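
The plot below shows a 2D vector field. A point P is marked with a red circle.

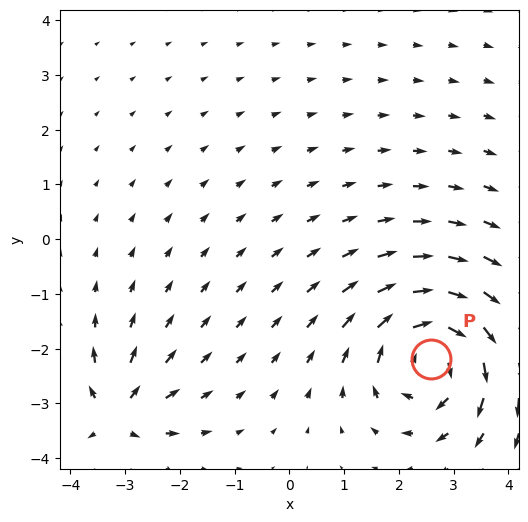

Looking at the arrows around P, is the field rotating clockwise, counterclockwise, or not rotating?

clockwise

Near P at (2.6, -2.2) the arrows circulate clockwise. The curl (z-component) there is about -5; negative curl means clockwise rotation.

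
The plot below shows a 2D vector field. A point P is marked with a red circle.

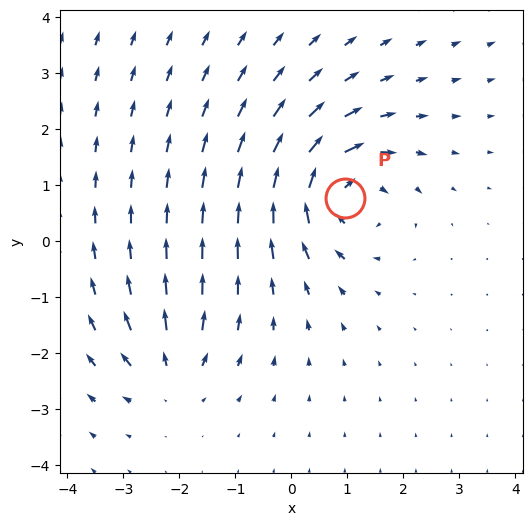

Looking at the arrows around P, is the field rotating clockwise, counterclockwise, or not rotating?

Near P at (1.0, 0.8) the arrows circulate clockwise. The curl (z-component) there is about -6; negative curl means clockwise rotation.

clockwise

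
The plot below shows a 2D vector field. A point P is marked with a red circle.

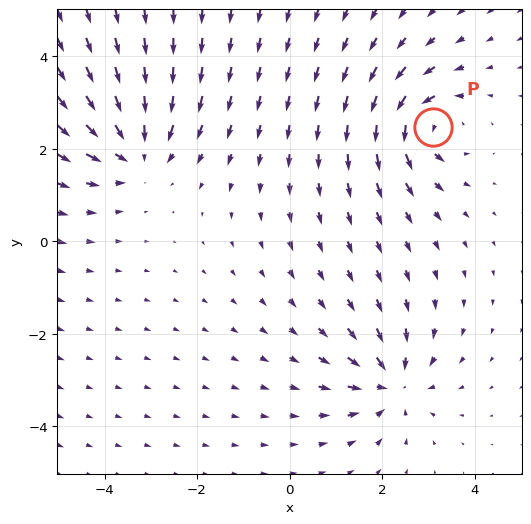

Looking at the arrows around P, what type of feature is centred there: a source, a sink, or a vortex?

At P (3.1, 2.5) the arrows circulate counterclockwise. Divergence ≈0, curl about +5 — near-zero divergence with nonzero curl is a vortex.

vortex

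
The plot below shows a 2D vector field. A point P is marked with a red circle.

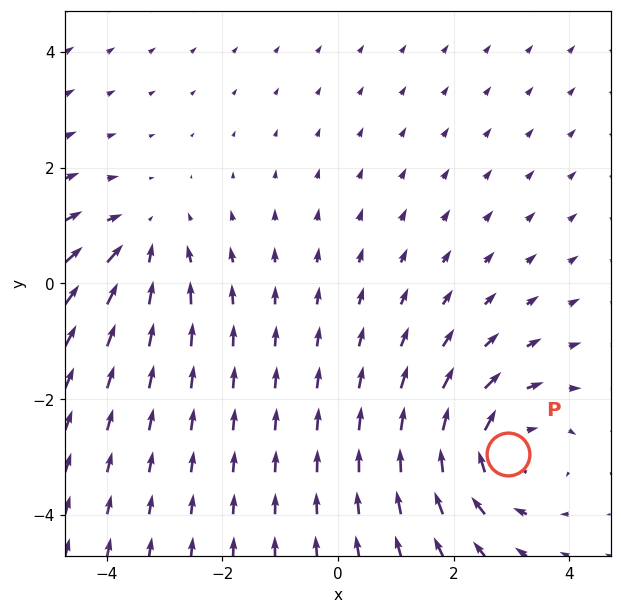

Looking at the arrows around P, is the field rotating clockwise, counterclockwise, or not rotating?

clockwise

Near P at (2.9, -2.9) the arrows circulate clockwise. The curl (z-component) there is about -3; negative curl means clockwise rotation.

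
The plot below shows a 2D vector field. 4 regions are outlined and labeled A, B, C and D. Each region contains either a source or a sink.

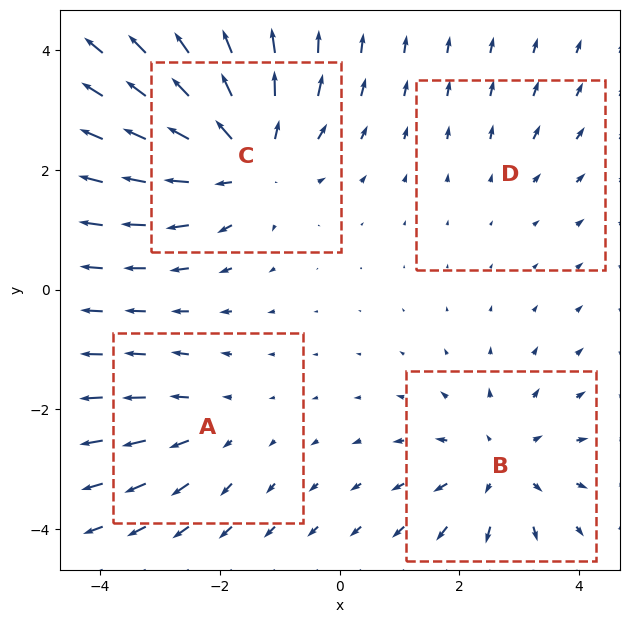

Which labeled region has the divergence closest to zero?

Divergence at each region's feature centre — A: about +3, B: about +4, C: about +6, D: about +2. Region D is closest to zero.

D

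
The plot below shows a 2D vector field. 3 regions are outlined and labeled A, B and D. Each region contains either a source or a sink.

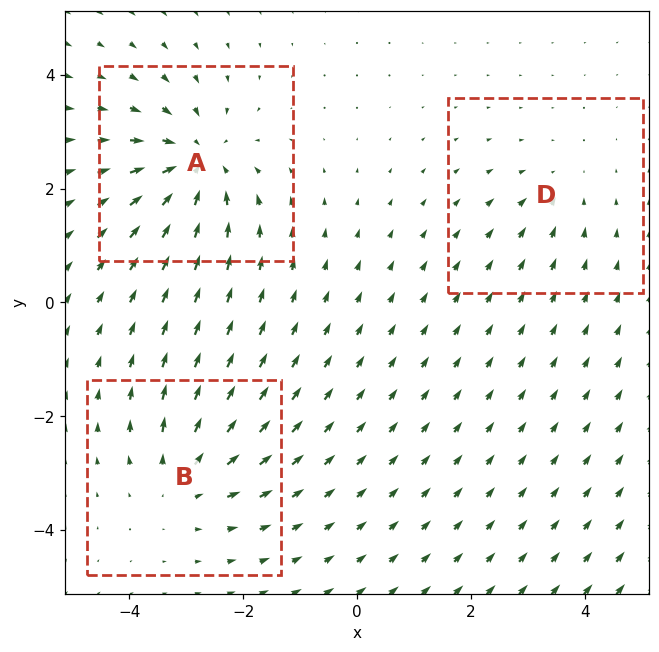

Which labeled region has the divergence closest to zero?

D

Divergence at each region's feature centre — A: about -5, B: about +3, D: about -2. Region D is closest to zero.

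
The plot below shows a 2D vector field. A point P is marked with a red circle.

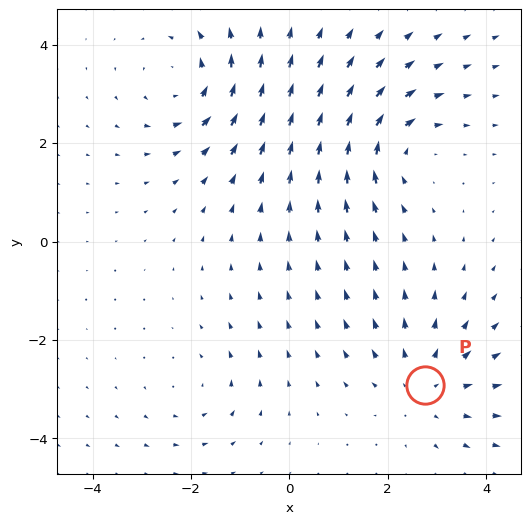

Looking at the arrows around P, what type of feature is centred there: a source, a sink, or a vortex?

source

At P (2.8, -2.9) the arrows spread outward. Divergence about +4, curl ≈0 — positive divergence with near-zero curl is a source.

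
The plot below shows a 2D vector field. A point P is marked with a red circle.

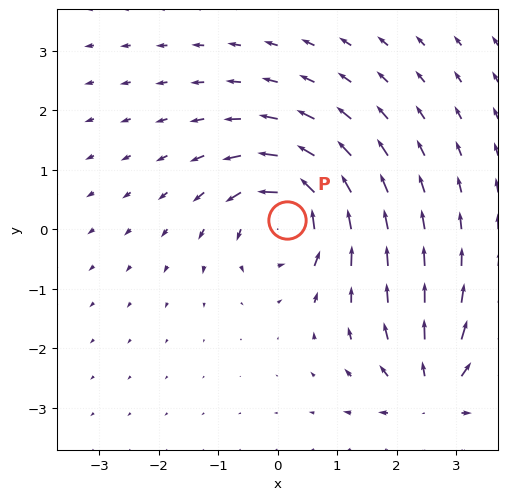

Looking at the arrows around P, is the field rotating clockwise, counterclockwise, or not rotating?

counterclockwise

Near P at (0.2, 0.2) the arrows circulate counterclockwise. The curl (z-component) there is about +6; positive curl means counterclockwise rotation.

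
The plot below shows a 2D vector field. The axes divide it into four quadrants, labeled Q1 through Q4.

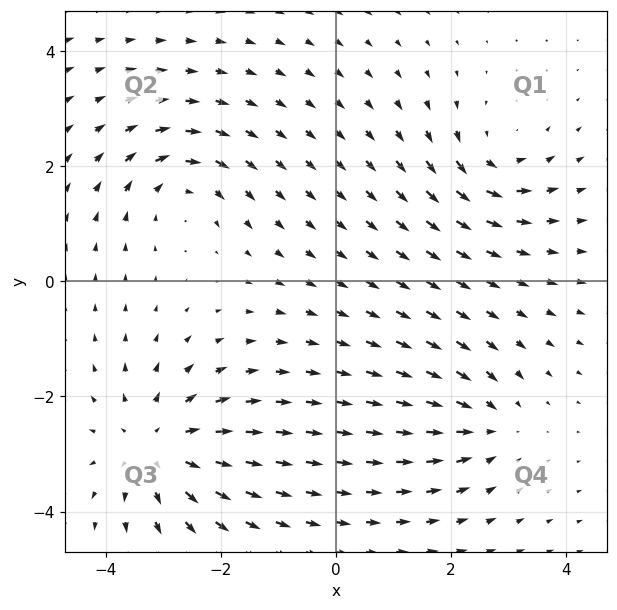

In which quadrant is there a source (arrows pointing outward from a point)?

Q3

The source sits at approximately (-3.1, -2.9), which lies in quadrant Q3. The divergence there is about +4, positive as expected for a source.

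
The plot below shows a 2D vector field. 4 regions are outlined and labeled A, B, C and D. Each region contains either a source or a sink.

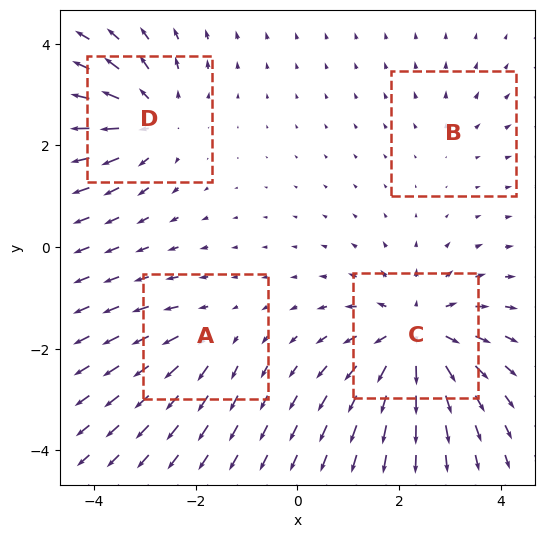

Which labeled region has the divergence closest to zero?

B

Divergence at each region's feature centre — A: about +3, B: about +2, C: about +7, D: about +5. Region B is closest to zero.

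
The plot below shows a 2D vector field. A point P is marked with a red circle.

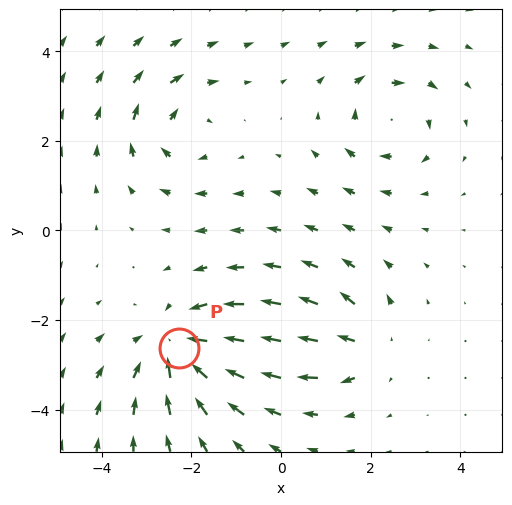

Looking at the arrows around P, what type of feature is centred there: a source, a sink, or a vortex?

At P (-2.3, -2.6) the arrows converge inward. Divergence about -4, curl ≈0 — negative divergence with near-zero curl is a sink.

sink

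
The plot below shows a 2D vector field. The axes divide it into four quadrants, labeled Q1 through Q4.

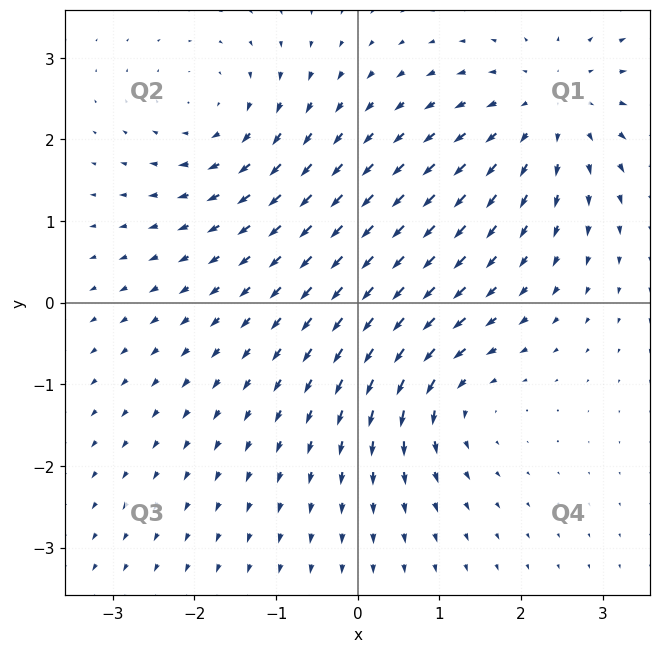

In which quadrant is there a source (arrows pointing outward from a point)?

Q1

The source sits at approximately (2.4, 2.4), which lies in quadrant Q1. The divergence there is about +4, positive as expected for a source.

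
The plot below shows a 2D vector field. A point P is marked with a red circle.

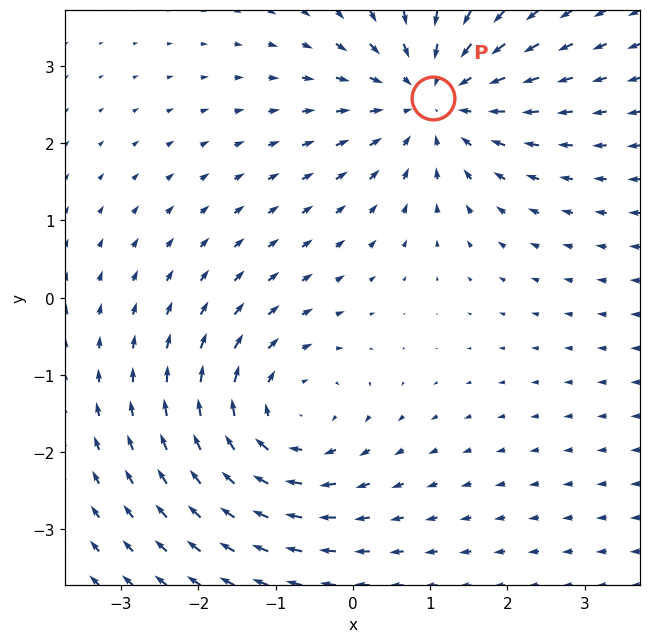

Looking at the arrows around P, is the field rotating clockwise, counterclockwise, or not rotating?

not rotating

Near P at (1.0, 2.6) the arrows show no circulation. The curl there is ≈0.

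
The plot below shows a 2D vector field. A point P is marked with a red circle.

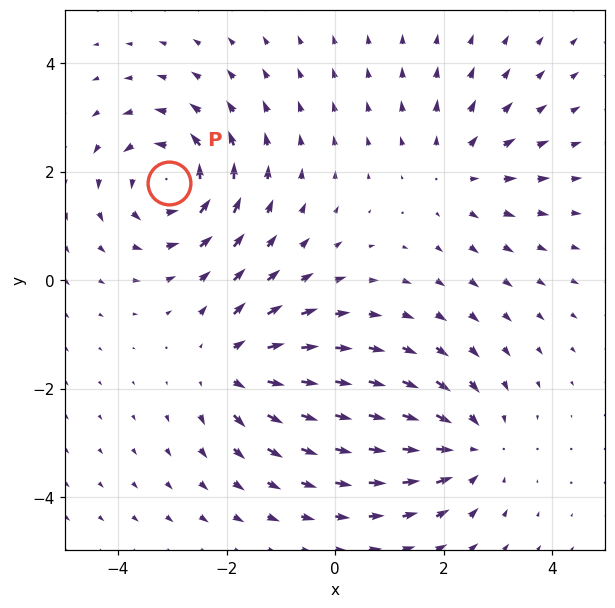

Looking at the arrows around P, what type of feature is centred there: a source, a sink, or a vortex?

vortex

At P (-3.1, 1.8) the arrows circulate counterclockwise. Divergence ≈0, curl about +5 — near-zero divergence with nonzero curl is a vortex.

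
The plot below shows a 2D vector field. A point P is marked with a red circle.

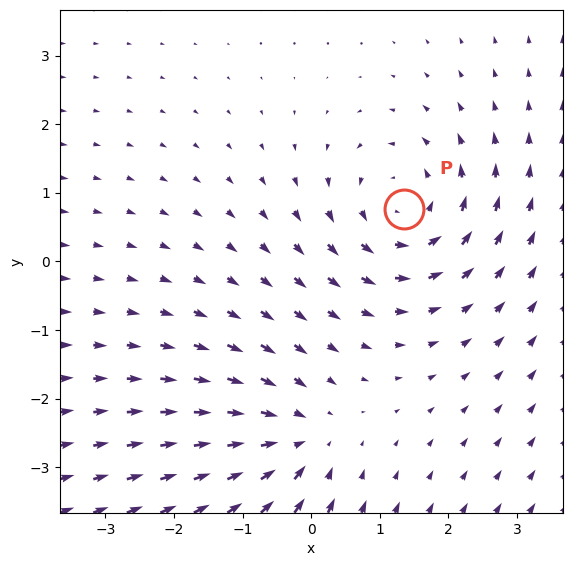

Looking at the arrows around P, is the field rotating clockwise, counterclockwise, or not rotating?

counterclockwise

Near P at (1.4, 0.8) the arrows circulate counterclockwise. The curl (z-component) there is about +3; positive curl means counterclockwise rotation.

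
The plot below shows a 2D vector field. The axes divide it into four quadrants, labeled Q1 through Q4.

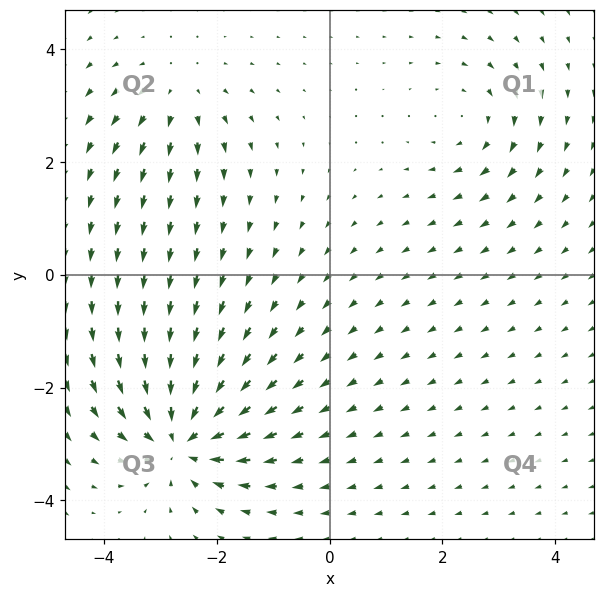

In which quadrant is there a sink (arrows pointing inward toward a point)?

Q3

The sink sits at approximately (-2.6, -2.9), which lies in quadrant Q3. The divergence there is about -6, negative as expected for a sink.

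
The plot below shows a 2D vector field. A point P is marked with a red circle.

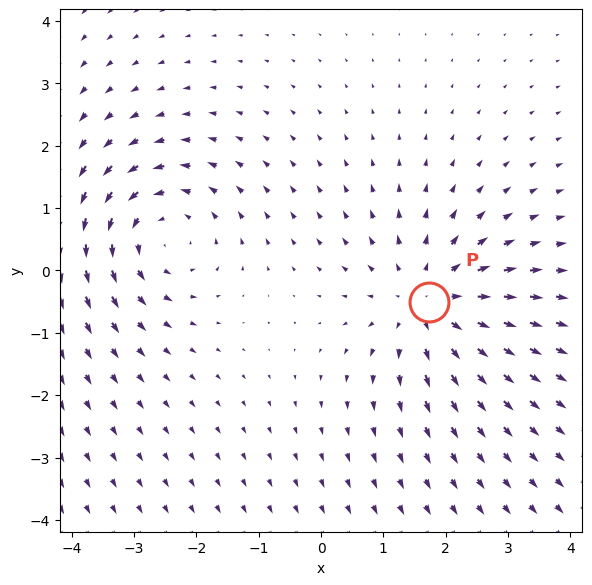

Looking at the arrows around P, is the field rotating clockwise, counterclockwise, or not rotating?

not rotating

Near P at (1.7, -0.5) the arrows show no circulation. The curl there is ≈0.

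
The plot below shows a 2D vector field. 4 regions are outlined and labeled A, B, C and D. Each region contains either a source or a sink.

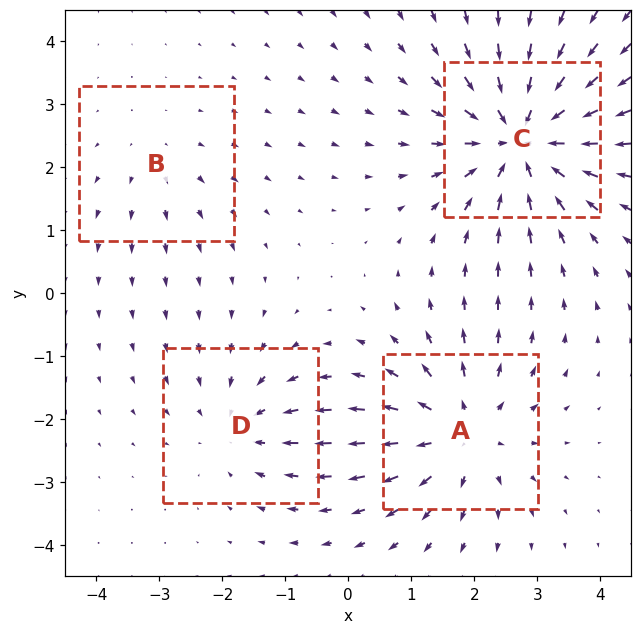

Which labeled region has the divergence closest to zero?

B

Divergence at each region's feature centre — A: about +5, B: about +2, C: about -7, D: about -3. Region B is closest to zero.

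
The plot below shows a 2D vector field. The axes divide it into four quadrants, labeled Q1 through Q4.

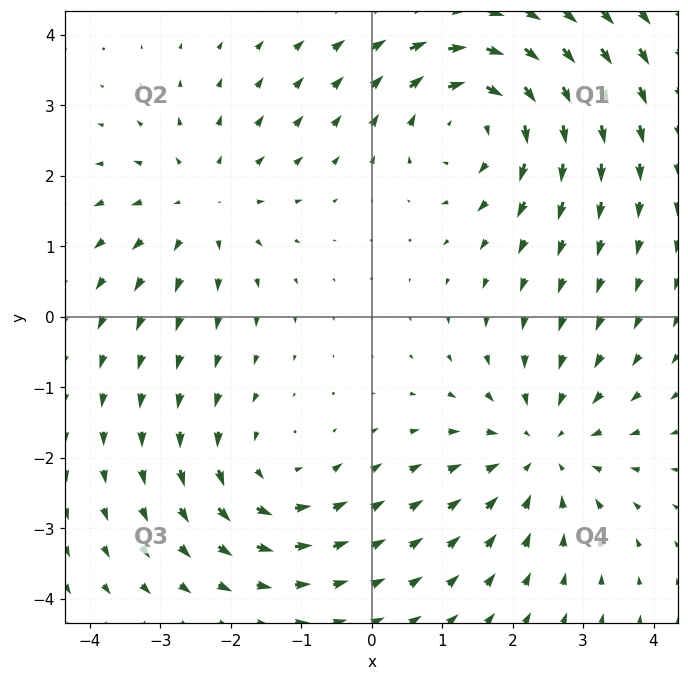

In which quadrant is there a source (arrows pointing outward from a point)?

The source sits at approximately (-2.4, 1.6), which lies in quadrant Q2. The divergence there is about +3, positive as expected for a source.

Q2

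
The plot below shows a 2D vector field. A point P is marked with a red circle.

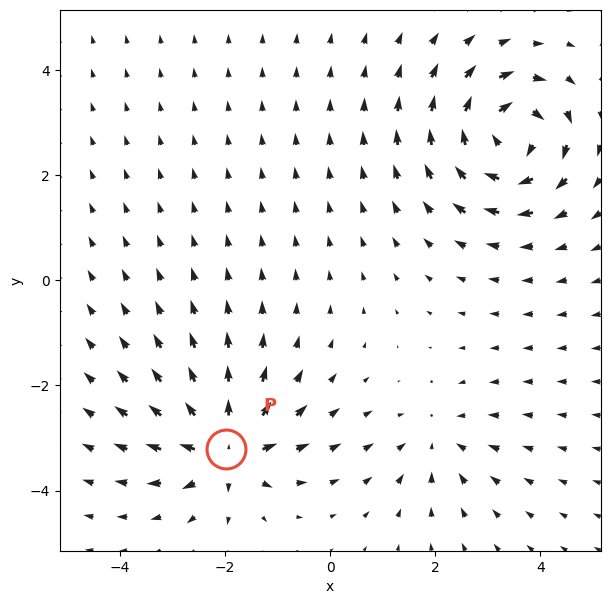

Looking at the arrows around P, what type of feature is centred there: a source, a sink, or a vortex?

source

At P (-2.0, -3.2) the arrows spread outward. Divergence about +6, curl ≈0 — positive divergence with near-zero curl is a source.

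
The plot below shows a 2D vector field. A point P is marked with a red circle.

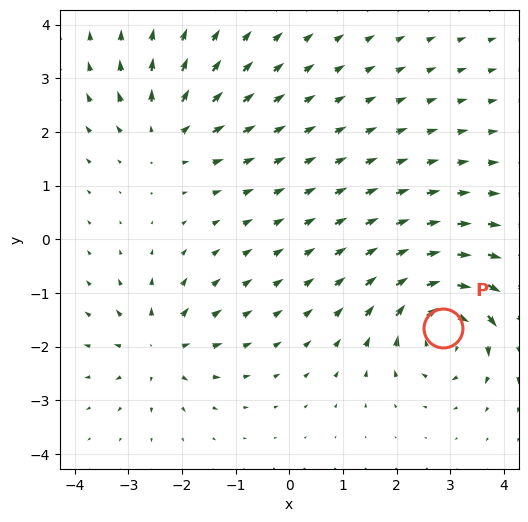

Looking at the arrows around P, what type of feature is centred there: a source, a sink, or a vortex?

vortex

At P (2.9, -1.6) the arrows circulate clockwise. Divergence ≈0, curl about -7 — near-zero divergence with nonzero curl is a vortex.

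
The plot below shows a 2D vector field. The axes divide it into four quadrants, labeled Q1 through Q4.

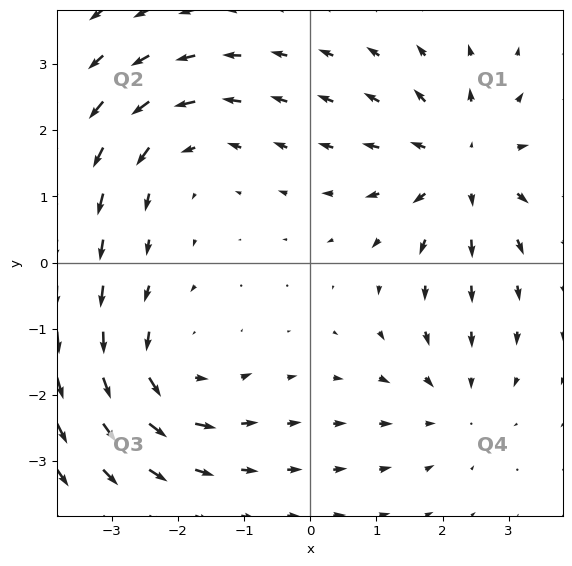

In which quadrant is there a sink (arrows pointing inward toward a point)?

Q4

The sink sits at approximately (2.2, -2.1), which lies in quadrant Q4. The divergence there is about -3, negative as expected for a sink.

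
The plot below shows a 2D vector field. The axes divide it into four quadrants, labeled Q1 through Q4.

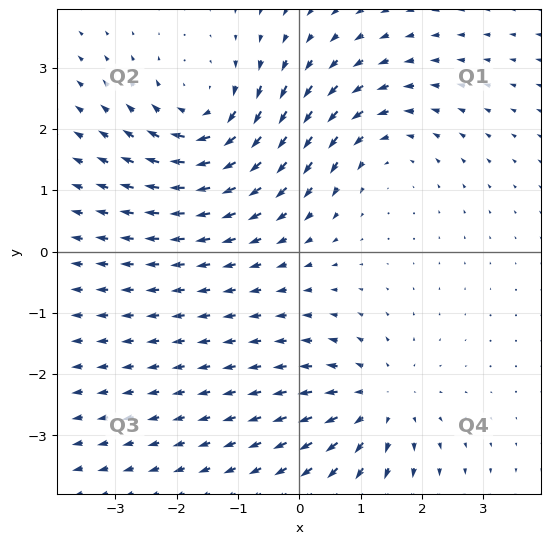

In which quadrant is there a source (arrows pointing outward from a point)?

Q4

The source sits at approximately (1.3, -2.5), which lies in quadrant Q4. The divergence there is about +4, positive as expected for a source.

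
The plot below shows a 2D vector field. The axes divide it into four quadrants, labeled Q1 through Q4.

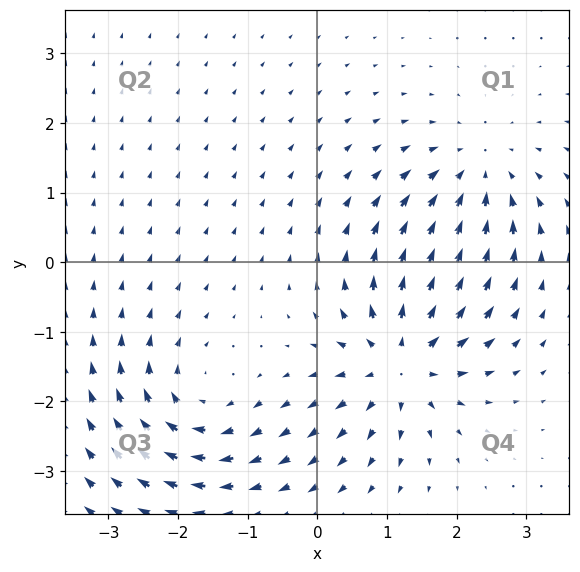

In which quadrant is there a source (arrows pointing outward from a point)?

The source sits at approximately (1.2, -1.4), which lies in quadrant Q4. The divergence there is about +5, positive as expected for a source.

Q4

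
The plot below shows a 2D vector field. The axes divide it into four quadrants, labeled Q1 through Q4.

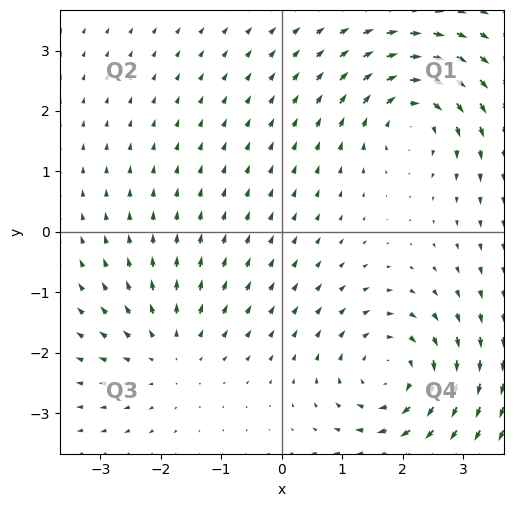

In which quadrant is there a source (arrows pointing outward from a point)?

The source sits at approximately (-1.9, -2.0), which lies in quadrant Q3. The divergence there is about +3, positive as expected for a source.

Q3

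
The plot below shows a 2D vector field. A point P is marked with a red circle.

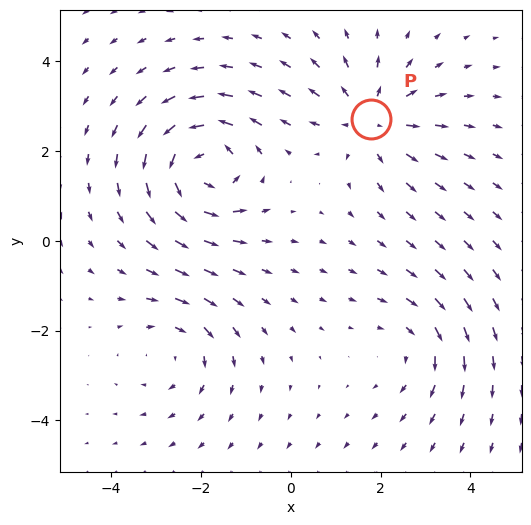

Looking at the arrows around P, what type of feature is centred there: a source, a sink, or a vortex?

At P (1.8, 2.7) the arrows spread outward. Divergence about +3, curl ≈0 — positive divergence with near-zero curl is a source.

source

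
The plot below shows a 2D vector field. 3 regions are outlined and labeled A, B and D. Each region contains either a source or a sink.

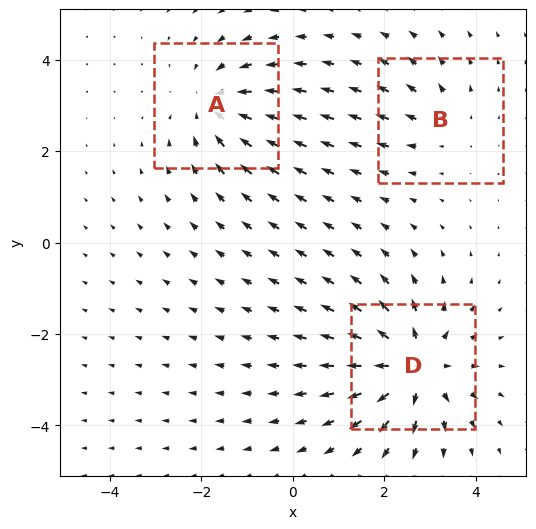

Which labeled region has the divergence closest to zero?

Divergence at each region's feature centre — A: about -3, B: about +2, D: about +5. Region B is closest to zero.

B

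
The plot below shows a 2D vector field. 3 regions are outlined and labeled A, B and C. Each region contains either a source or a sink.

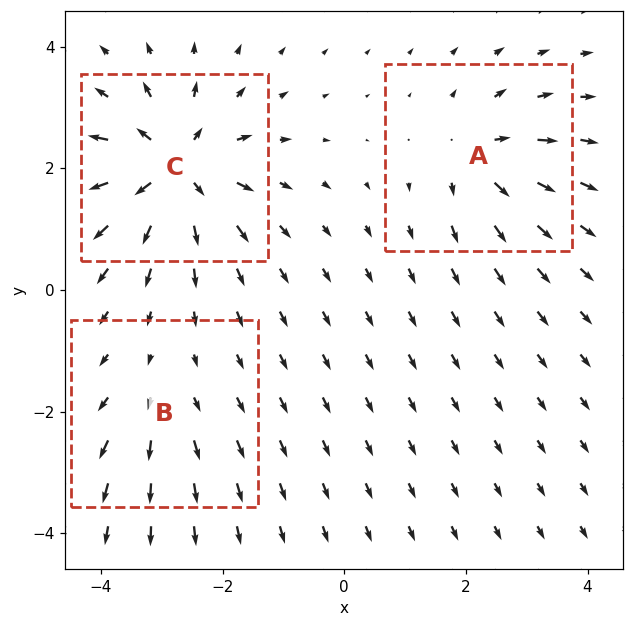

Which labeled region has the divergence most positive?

C

Divergence at each region's feature centre — A: about +4, B: about +2, C: about +7. Region C is most positive.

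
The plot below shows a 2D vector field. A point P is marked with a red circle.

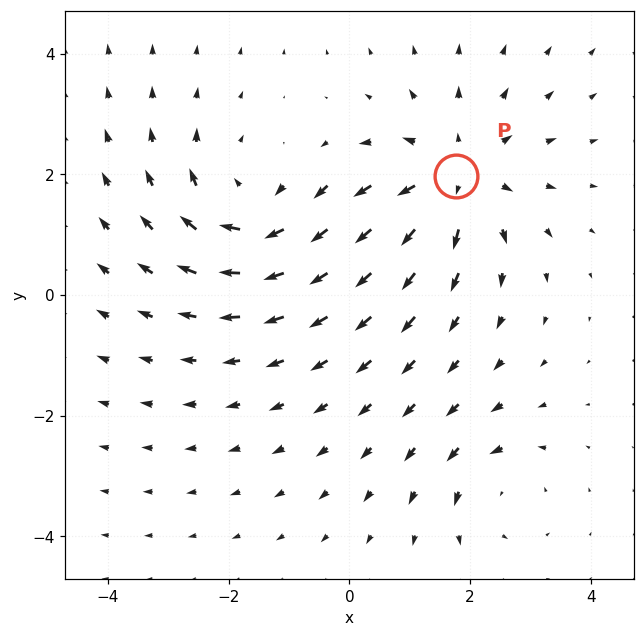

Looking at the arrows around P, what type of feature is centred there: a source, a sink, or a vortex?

source

At P (1.8, 2.0) the arrows spread outward. Divergence about +4, curl ≈0 — positive divergence with near-zero curl is a source.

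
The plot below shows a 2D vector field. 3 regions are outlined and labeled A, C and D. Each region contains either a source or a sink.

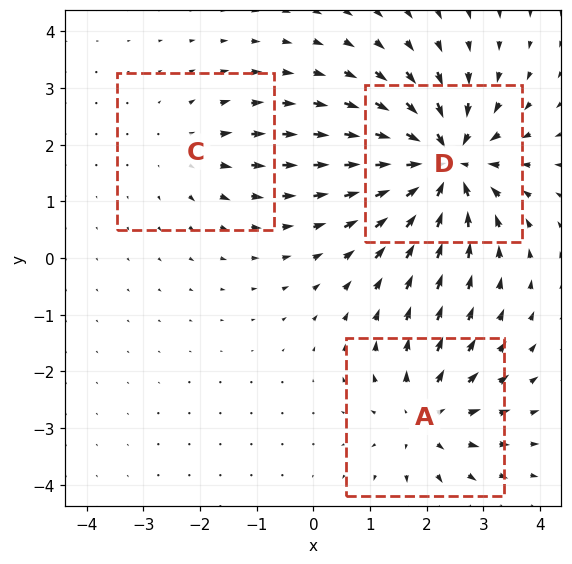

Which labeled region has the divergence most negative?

Divergence at each region's feature centre — A: about +3, C: about +2, D: about -6. Region D is most negative.

D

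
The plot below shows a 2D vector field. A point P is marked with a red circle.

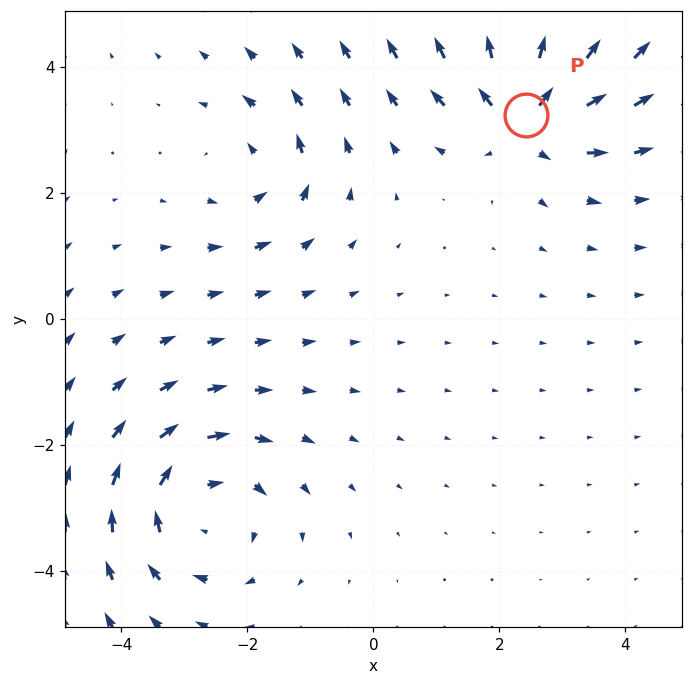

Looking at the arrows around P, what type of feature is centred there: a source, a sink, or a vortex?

source

At P (2.4, 3.2) the arrows spread outward. Divergence about +5, curl ≈0 — positive divergence with near-zero curl is a source.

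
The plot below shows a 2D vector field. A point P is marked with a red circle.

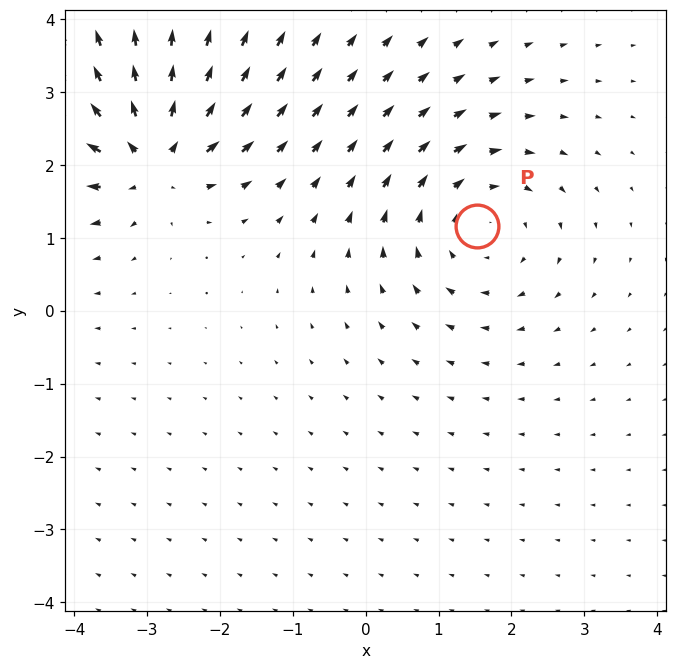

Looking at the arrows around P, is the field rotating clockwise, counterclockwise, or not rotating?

clockwise

Near P at (1.5, 1.2) the arrows circulate clockwise. The curl (z-component) there is about -3; negative curl means clockwise rotation.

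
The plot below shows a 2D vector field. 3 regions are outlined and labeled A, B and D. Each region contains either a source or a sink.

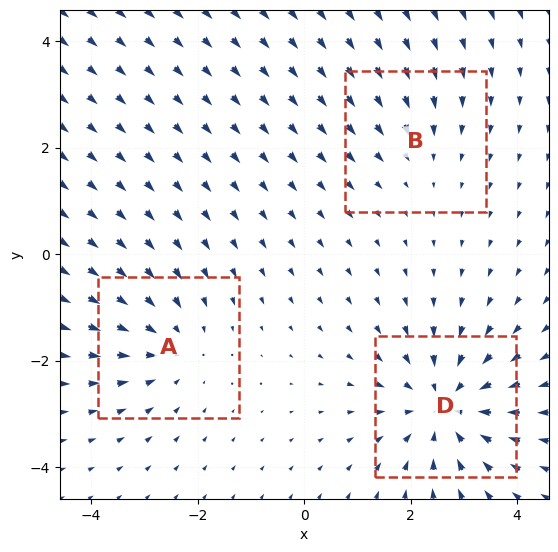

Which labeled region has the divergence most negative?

Divergence at each region's feature centre — A: about -3, B: about -2, D: about -5. Region D is most negative.

D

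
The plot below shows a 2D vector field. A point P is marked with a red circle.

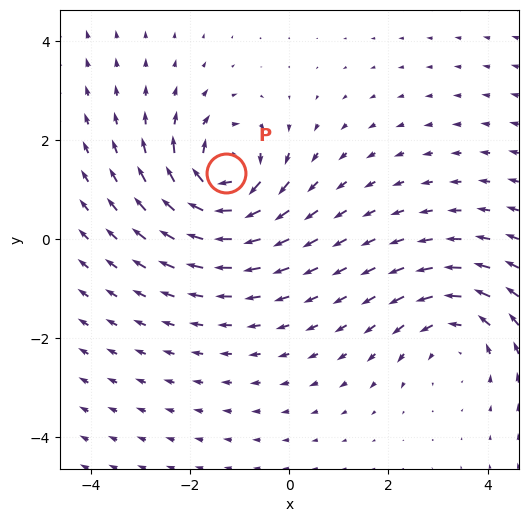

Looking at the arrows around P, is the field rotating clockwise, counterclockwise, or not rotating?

Near P at (-1.3, 1.3) the arrows circulate clockwise. The curl (z-component) there is about -7; negative curl means clockwise rotation.

clockwise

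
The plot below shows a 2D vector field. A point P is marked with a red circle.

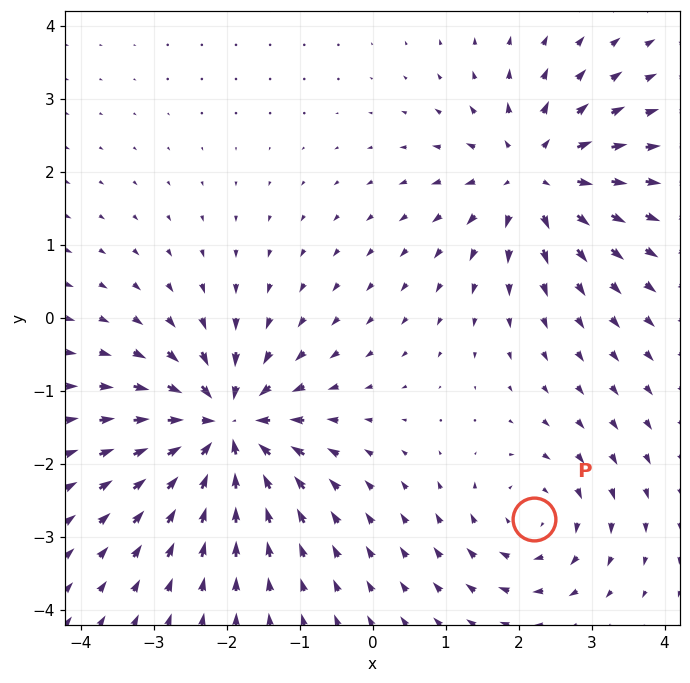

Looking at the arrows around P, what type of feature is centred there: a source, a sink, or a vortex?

At P (2.2, -2.8) the arrows circulate clockwise. Divergence ≈0, curl about -3 — near-zero divergence with nonzero curl is a vortex.

vortex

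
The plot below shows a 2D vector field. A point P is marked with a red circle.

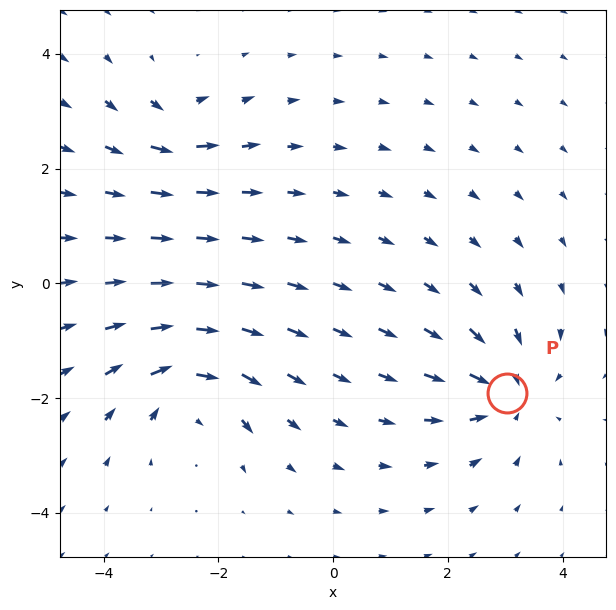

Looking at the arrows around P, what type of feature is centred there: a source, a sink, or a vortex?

At P (3.0, -1.9) the arrows converge inward. Divergence about -5, curl ≈0 — negative divergence with near-zero curl is a sink.

sink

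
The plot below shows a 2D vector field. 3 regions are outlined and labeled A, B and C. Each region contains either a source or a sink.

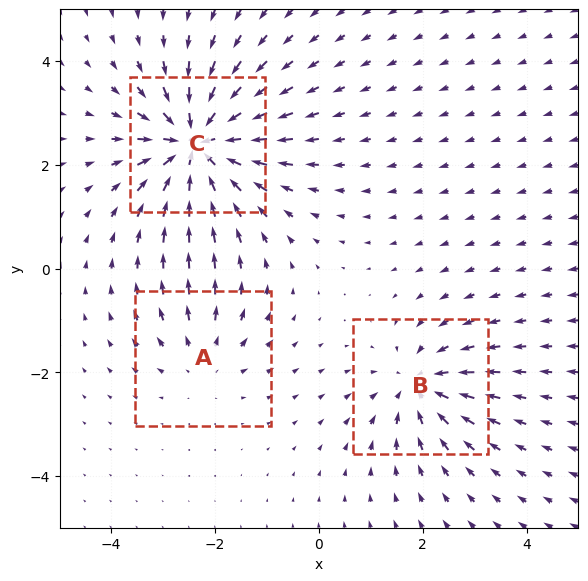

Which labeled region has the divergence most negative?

Divergence at each region's feature centre — A: about +2, B: about -4, C: about -6. Region C is most negative.

C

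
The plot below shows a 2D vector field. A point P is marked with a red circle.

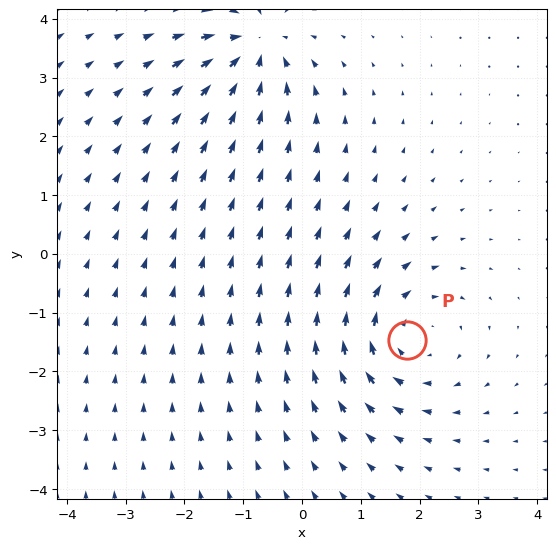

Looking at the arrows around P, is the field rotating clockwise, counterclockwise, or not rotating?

Near P at (1.8, -1.5) the arrows circulate clockwise. The curl (z-component) there is about -4; negative curl means clockwise rotation.

clockwise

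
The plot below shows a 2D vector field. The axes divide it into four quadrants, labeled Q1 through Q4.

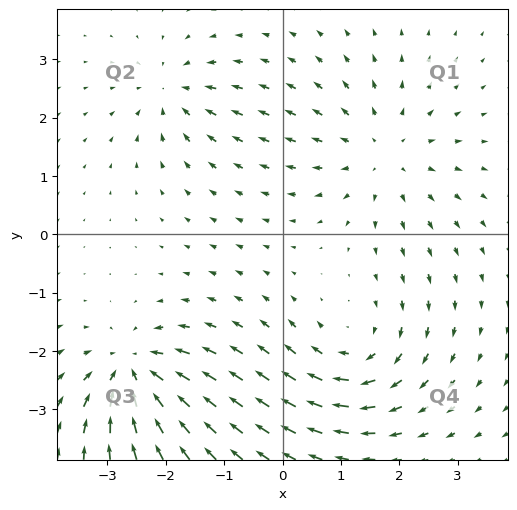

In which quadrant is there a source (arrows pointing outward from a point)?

The source sits at approximately (1.7, 1.4), which lies in quadrant Q1. The divergence there is about +4, positive as expected for a source.

Q1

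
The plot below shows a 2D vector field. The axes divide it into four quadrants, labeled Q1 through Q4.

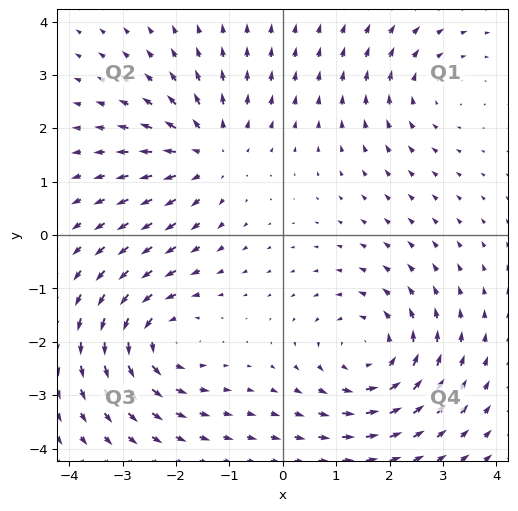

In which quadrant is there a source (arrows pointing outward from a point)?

Q2

The source sits at approximately (-1.4, 1.5), which lies in quadrant Q2. The divergence there is about +3, positive as expected for a source.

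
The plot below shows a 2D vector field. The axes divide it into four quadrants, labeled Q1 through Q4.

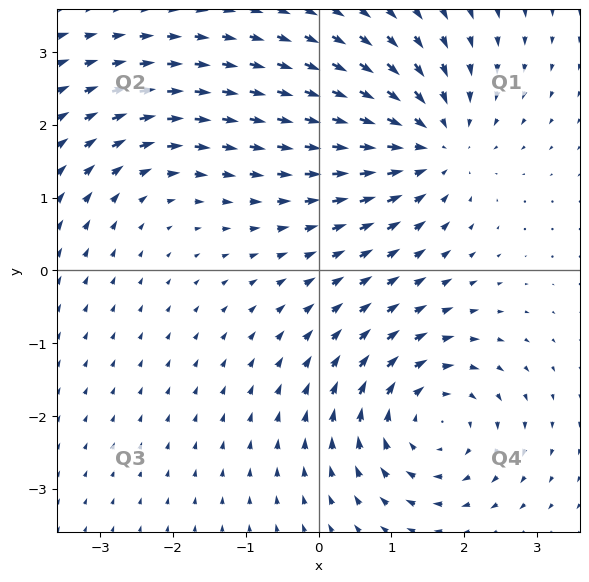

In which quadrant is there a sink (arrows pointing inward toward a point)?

Q1

The sink sits at approximately (1.6, 1.7), which lies in quadrant Q1. The divergence there is about -5, negative as expected for a sink.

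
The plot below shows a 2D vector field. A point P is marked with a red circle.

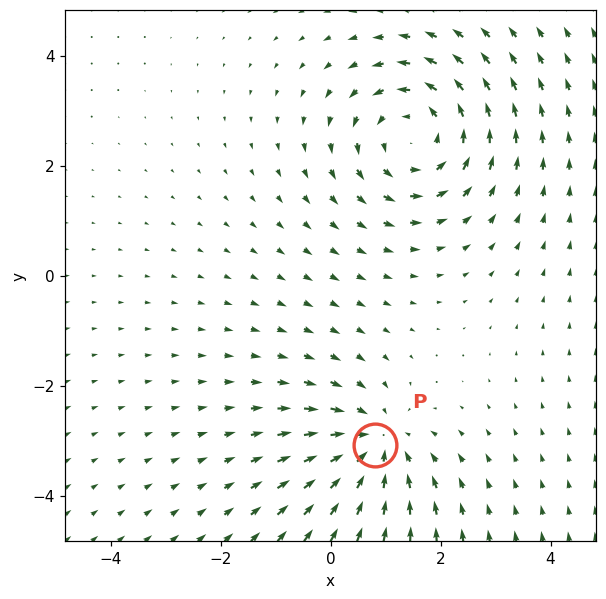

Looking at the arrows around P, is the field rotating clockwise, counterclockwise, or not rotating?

not rotating

Near P at (0.8, -3.1) the arrows show no circulation. The curl there is ≈0.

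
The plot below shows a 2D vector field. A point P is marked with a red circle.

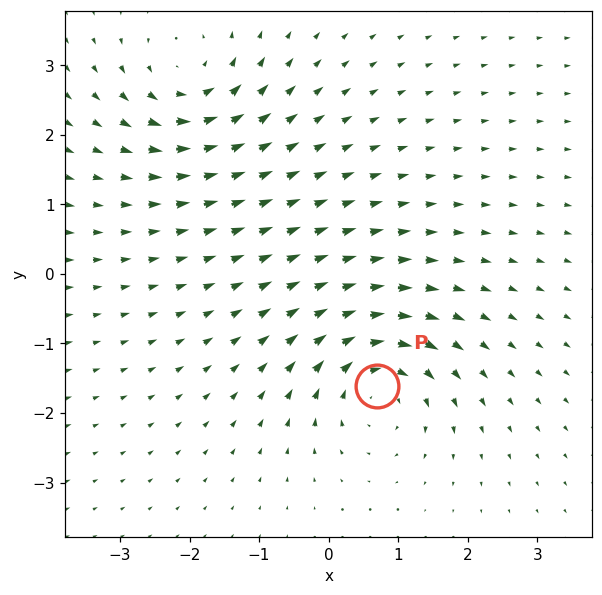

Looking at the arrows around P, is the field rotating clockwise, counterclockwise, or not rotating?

Near P at (0.7, -1.6) the arrows circulate clockwise. The curl (z-component) there is about -4; negative curl means clockwise rotation.

clockwise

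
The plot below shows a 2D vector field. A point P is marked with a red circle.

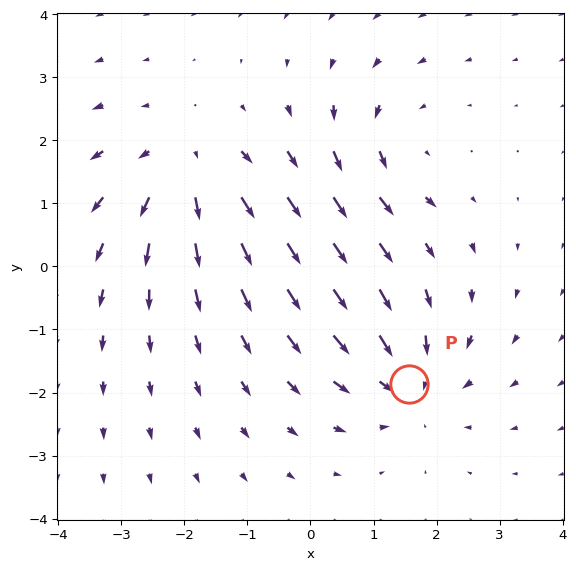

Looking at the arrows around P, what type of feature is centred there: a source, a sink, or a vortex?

At P (1.6, -1.9) the arrows converge inward. Divergence about -4, curl ≈0 — negative divergence with near-zero curl is a sink.

sink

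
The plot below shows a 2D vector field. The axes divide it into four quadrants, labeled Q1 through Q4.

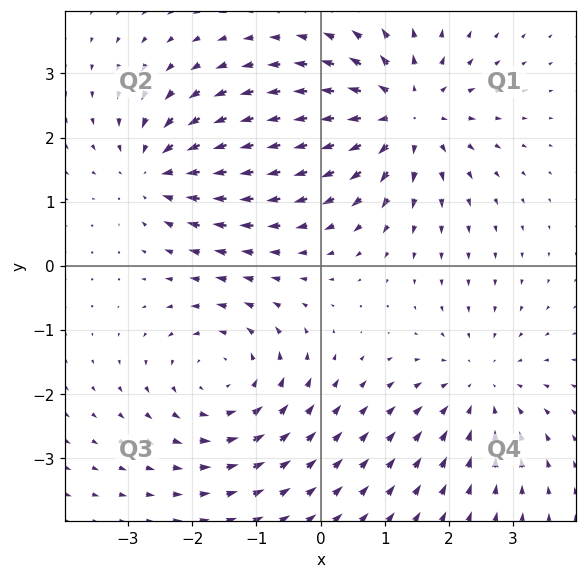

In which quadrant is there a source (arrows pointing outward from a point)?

The source sits at approximately (1.3, 2.4), which lies in quadrant Q1. The divergence there is about +5, positive as expected for a source.

Q1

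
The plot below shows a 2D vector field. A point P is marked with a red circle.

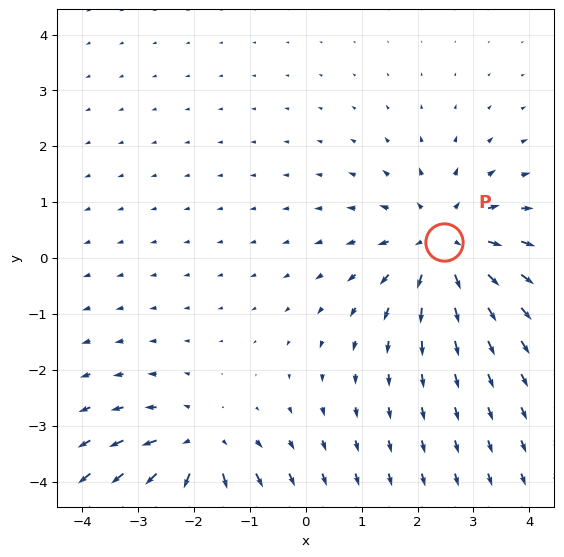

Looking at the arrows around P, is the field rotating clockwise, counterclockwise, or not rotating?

not rotating

Near P at (2.5, 0.3) the arrows show no circulation. The curl there is ≈0.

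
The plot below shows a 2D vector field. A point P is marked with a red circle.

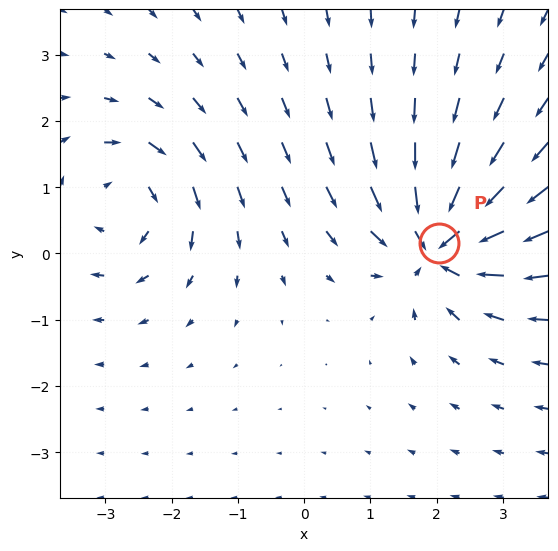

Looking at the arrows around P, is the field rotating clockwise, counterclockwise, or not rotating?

Near P at (2.0, 0.2) the arrows show no circulation. The curl there is ≈0.

not rotating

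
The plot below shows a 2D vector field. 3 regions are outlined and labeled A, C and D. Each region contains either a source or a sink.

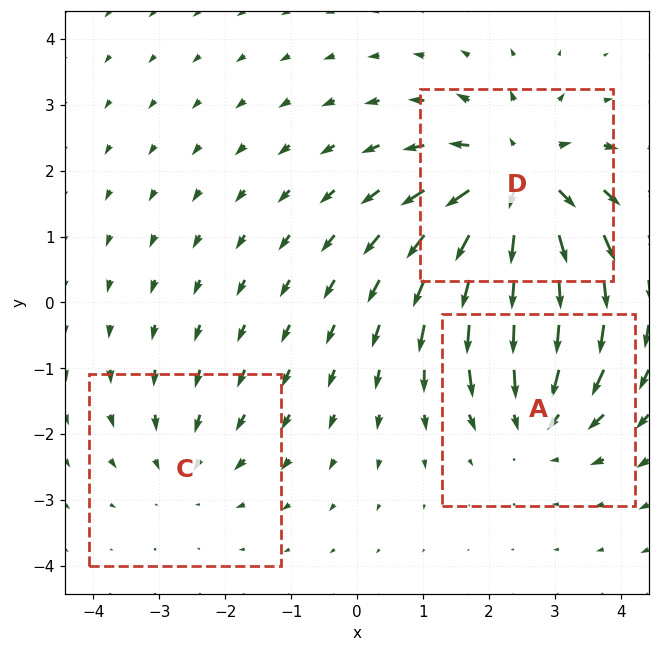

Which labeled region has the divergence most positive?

Divergence at each region's feature centre — A: about -3, C: about -2, D: about +5. Region D is most positive.

D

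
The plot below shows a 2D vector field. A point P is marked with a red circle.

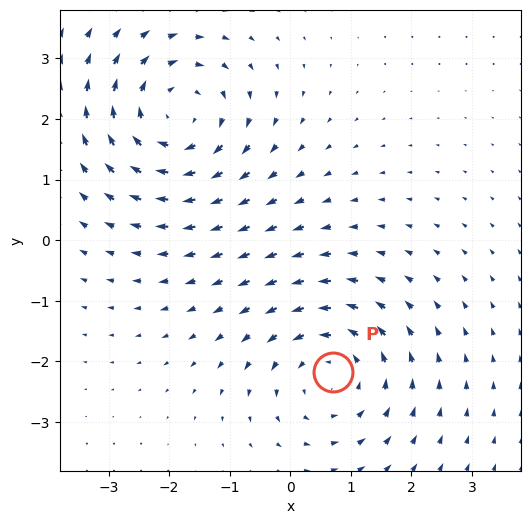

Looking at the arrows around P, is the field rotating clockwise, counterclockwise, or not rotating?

counterclockwise

Near P at (0.7, -2.2) the arrows circulate counterclockwise. The curl (z-component) there is about +3; positive curl means counterclockwise rotation.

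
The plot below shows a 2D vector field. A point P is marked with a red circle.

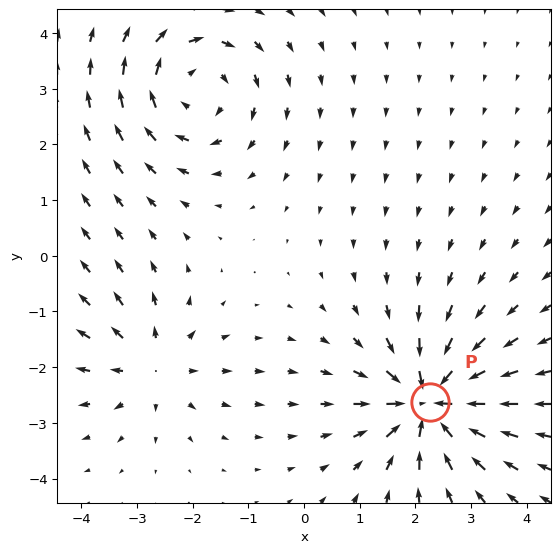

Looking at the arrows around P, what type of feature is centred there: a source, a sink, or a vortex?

At P (2.3, -2.6) the arrows converge inward. Divergence about -6, curl ≈0 — negative divergence with near-zero curl is a sink.

sink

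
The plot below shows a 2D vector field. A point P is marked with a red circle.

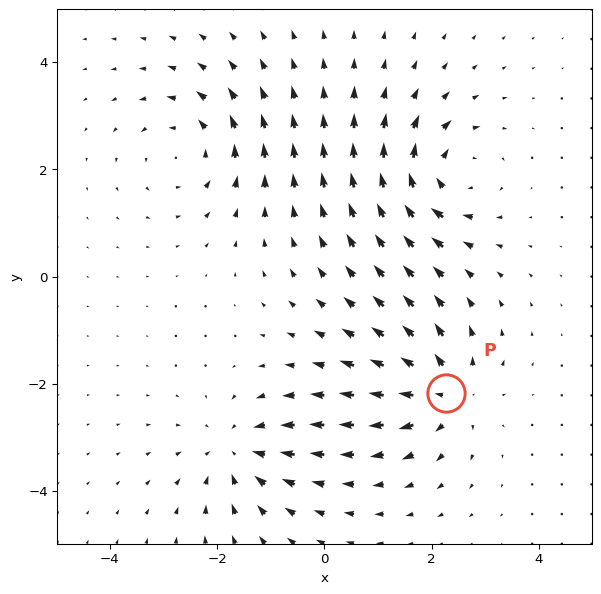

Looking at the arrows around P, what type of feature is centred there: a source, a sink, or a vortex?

source

At P (2.3, -2.2) the arrows spread outward. Divergence about +6, curl ≈0 — positive divergence with near-zero curl is a source.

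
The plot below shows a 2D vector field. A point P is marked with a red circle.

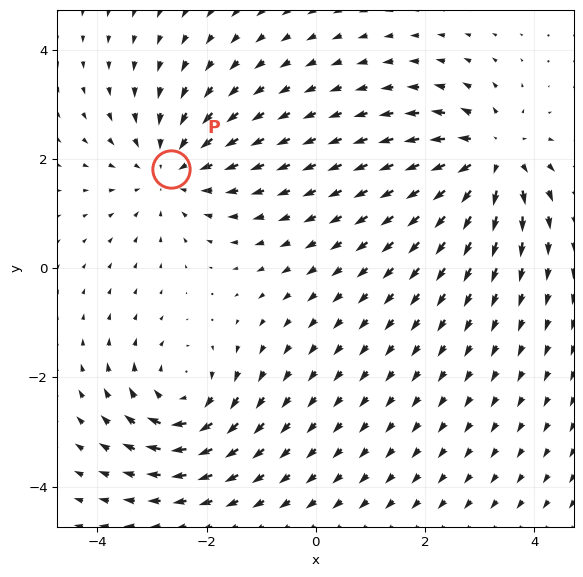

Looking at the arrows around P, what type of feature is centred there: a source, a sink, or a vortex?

At P (-2.6, 1.8) the arrows converge inward. Divergence about -4, curl ≈0 — negative divergence with near-zero curl is a sink.

sink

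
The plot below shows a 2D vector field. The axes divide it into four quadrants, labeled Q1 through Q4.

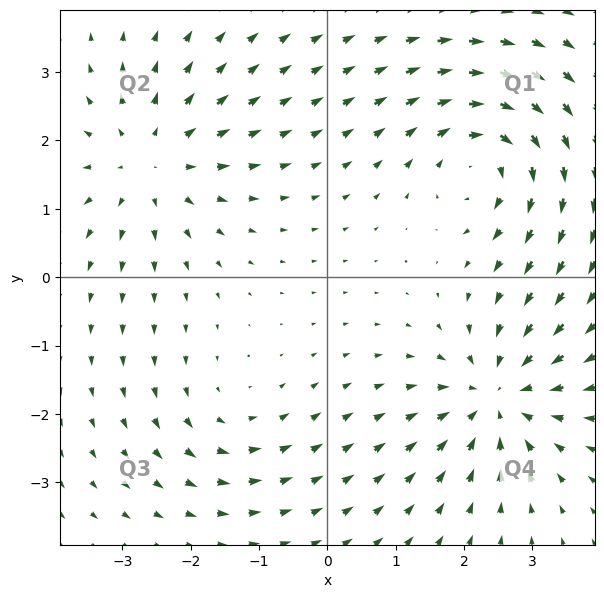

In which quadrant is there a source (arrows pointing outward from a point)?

The source sits at approximately (-2.6, 1.7), which lies in quadrant Q2. The divergence there is about +4, positive as expected for a source.

Q2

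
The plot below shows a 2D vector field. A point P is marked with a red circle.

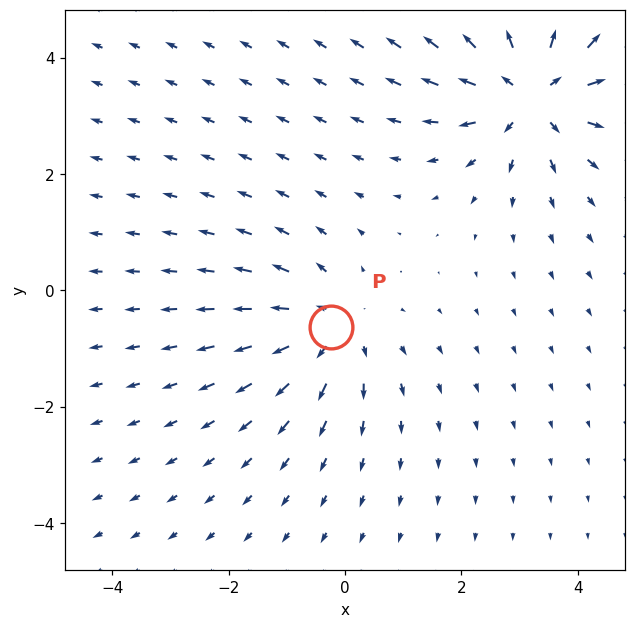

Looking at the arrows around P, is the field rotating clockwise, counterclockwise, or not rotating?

Near P at (-0.2, -0.6) the arrows show no circulation. The curl there is ≈0.

not rotating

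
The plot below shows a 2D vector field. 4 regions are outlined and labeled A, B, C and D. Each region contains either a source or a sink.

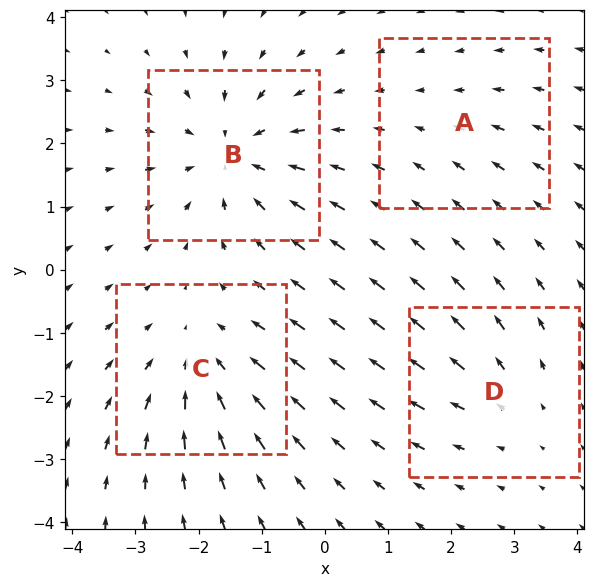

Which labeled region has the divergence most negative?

Divergence at each region's feature centre — A: about -2, B: about -6, C: about -5, D: about +3. Region B is most negative.

B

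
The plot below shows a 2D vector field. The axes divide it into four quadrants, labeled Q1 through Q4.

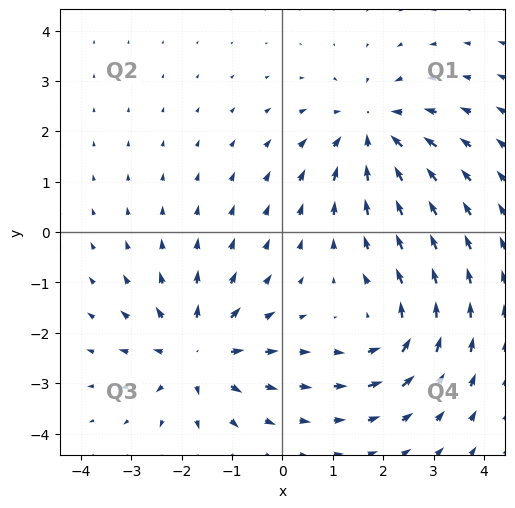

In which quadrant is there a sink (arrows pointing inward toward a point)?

The sink sits at approximately (1.8, 2.0), which lies in quadrant Q1. The divergence there is about -5, negative as expected for a sink.

Q1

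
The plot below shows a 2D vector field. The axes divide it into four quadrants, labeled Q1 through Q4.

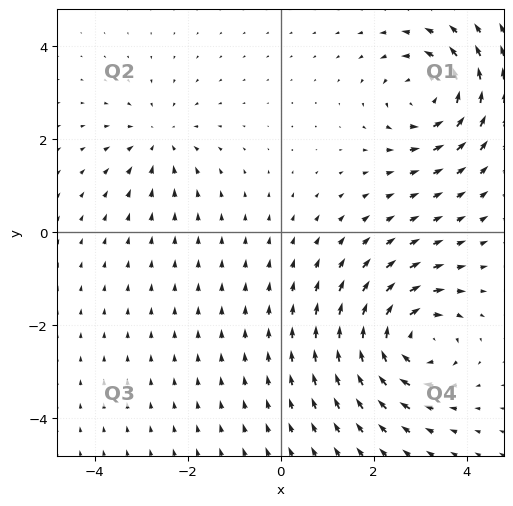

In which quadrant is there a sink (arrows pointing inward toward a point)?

The sink sits at approximately (-2.6, 2.0), which lies in quadrant Q2. The divergence there is about -3, negative as expected for a sink.

Q2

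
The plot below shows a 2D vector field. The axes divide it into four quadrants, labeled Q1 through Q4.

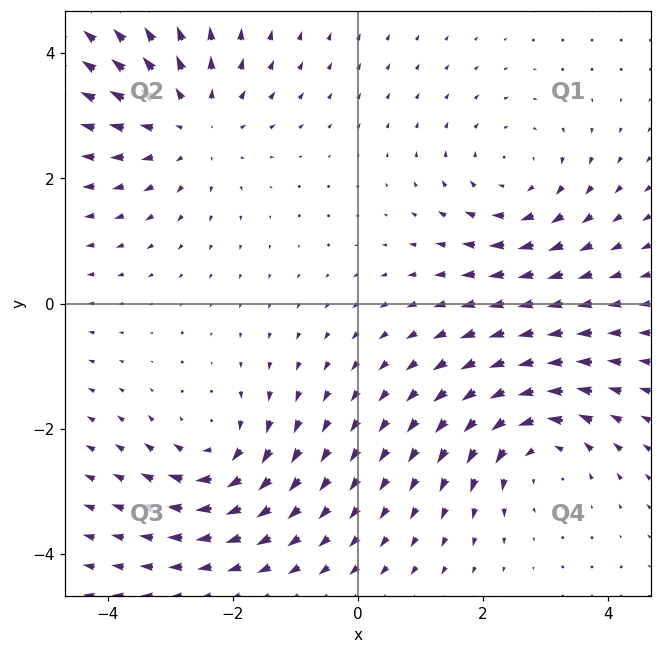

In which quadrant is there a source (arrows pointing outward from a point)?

The source sits at approximately (-2.7, 2.9), which lies in quadrant Q2. The divergence there is about +3, positive as expected for a source.

Q2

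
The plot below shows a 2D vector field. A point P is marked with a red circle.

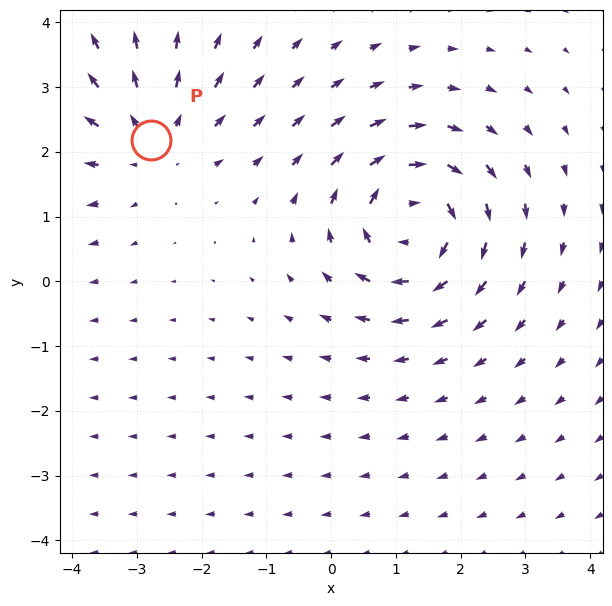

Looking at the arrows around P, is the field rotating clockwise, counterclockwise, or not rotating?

not rotating

Near P at (-2.8, 2.2) the arrows show no circulation. The curl there is ≈0.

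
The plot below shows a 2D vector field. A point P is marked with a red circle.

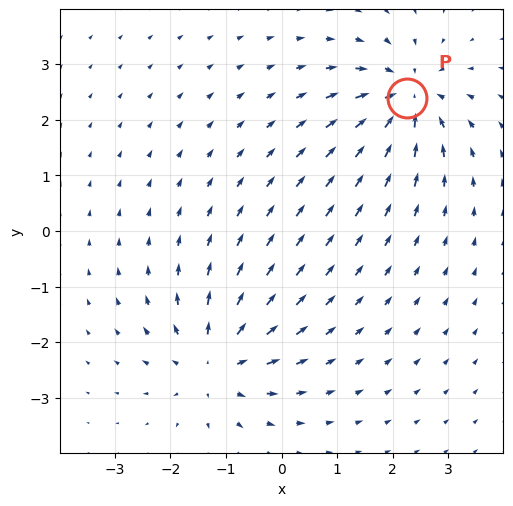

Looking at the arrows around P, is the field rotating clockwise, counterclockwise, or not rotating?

Near P at (2.3, 2.4) the arrows show no circulation. The curl there is ≈0.

not rotating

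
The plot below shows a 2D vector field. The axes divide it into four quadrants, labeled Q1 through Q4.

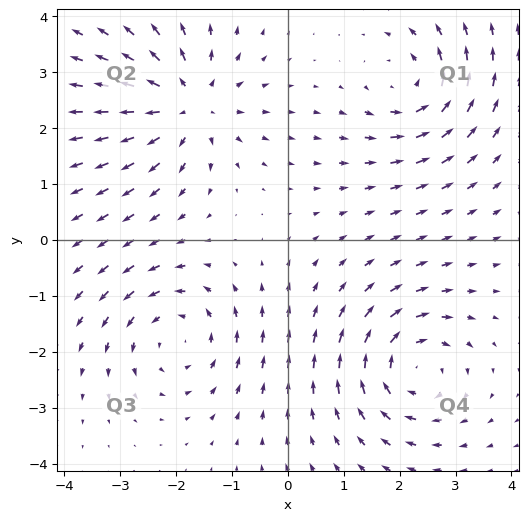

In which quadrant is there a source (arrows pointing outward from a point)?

Q2

The source sits at approximately (-1.8, 2.4), which lies in quadrant Q2. The divergence there is about +4, positive as expected for a source.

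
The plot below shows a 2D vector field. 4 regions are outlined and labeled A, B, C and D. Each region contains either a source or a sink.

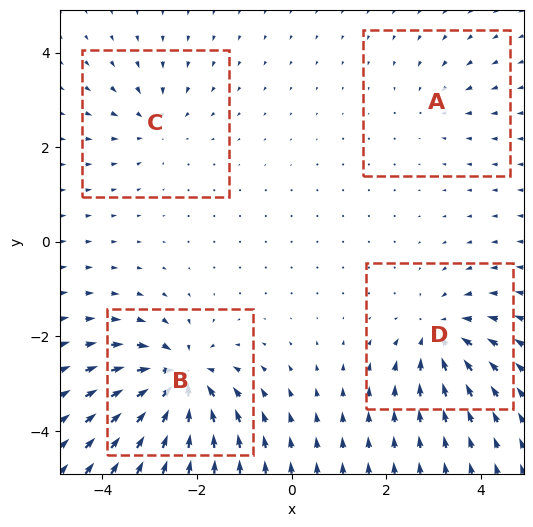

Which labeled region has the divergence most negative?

B

Divergence at each region's feature centre — A: about -2, B: about -8, C: about -3, D: about -5. Region B is most negative.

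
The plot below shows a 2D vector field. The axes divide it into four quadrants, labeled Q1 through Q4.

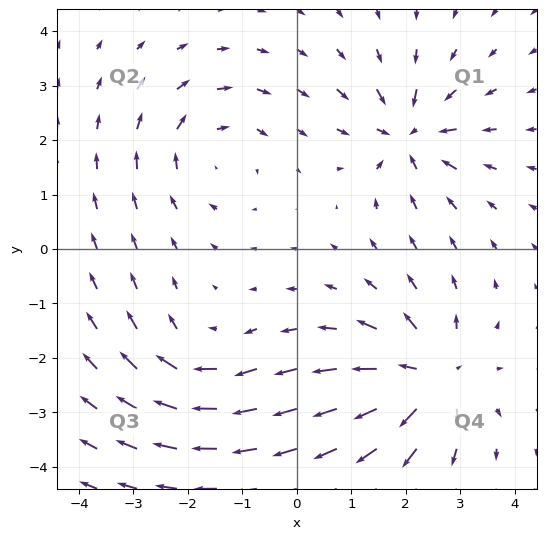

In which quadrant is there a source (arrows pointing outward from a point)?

Q4

The source sits at approximately (2.4, -2.4), which lies in quadrant Q4. The divergence there is about +6, positive as expected for a source.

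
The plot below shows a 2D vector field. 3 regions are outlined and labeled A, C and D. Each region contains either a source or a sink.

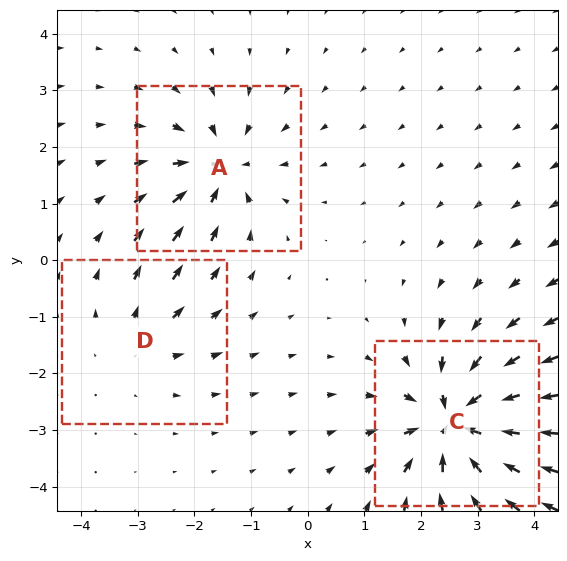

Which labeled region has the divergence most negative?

Divergence at each region's feature centre — A: about -4, C: about -6, D: about +2. Region C is most negative.

C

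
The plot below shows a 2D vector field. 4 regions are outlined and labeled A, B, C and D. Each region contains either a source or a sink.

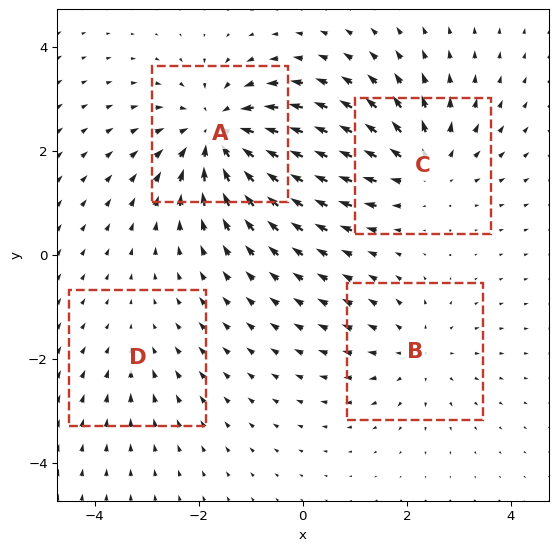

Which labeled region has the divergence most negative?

A

Divergence at each region's feature centre — A: about -6, B: about +3, C: about +4, D: about -2. Region A is most negative.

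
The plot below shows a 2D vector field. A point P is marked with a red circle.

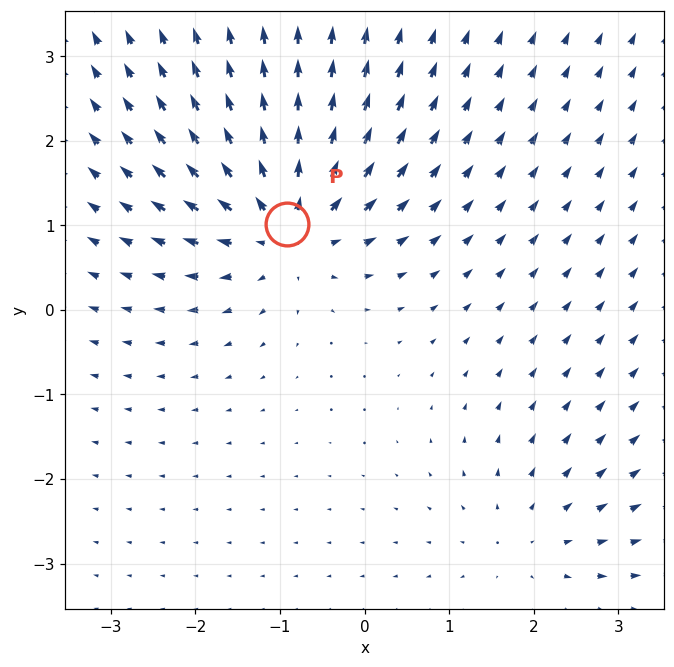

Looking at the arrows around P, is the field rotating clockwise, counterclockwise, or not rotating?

Near P at (-0.9, 1.0) the arrows show no circulation. The curl there is ≈0.

not rotating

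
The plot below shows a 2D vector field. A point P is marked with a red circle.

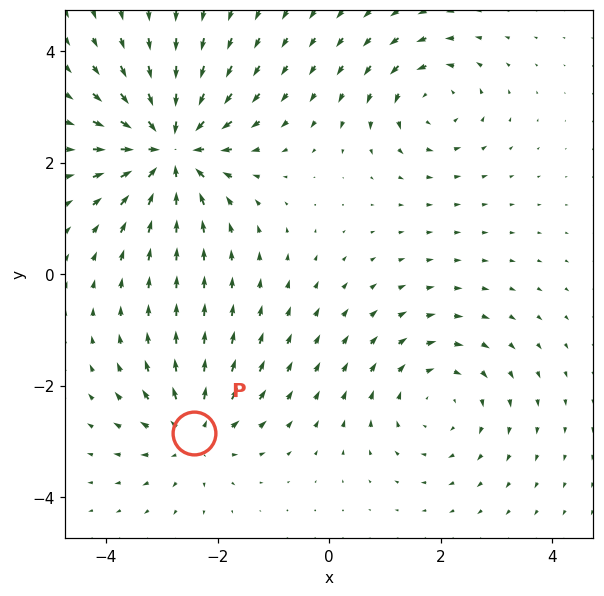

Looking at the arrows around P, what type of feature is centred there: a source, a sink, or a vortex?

source

At P (-2.4, -2.8) the arrows spread outward. Divergence about +3, curl ≈0 — positive divergence with near-zero curl is a source.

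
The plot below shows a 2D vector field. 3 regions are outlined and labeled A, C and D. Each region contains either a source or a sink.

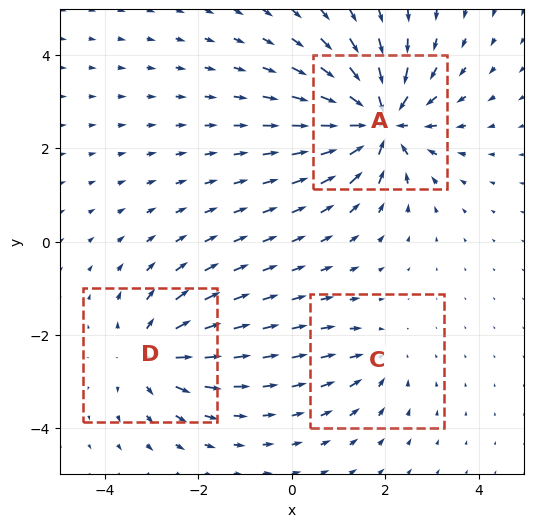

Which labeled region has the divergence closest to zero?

C

Divergence at each region's feature centre — A: about -6, C: about -2, D: about +4. Region C is closest to zero.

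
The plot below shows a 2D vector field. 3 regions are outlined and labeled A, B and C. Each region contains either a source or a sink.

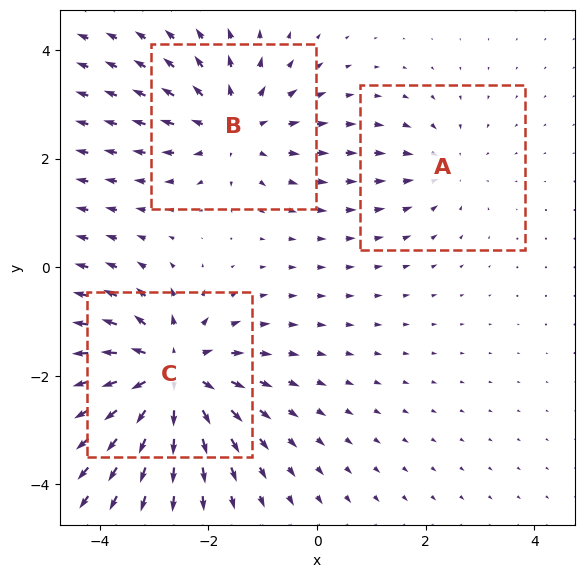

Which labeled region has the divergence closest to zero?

Divergence at each region's feature centre — A: about -2, B: about +3, C: about +5. Region A is closest to zero.

A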